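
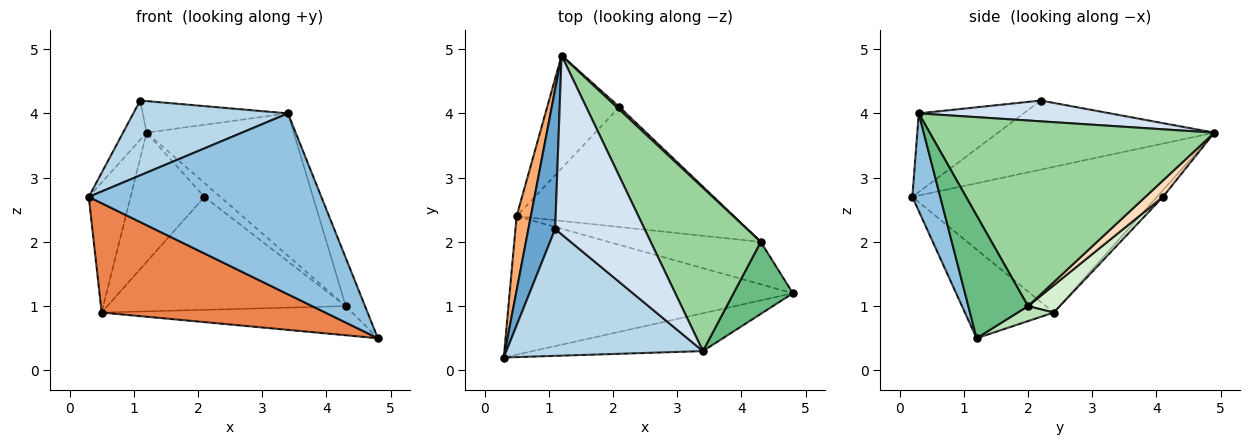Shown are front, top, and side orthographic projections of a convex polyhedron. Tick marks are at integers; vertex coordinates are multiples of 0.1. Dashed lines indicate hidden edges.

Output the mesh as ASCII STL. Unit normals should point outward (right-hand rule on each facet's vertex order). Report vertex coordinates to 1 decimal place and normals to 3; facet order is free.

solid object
 facet normal -0.927 0.101 0.360
  outer loop
   vertex 1.1 2.2 4.2
   vertex 1.2 4.9 3.7
   vertex 0.3 0.2 2.7
  endloop
 endfacet
 facet normal 0.117 -0.972 -0.203
  outer loop
   vertex 3.4 0.3 4.0
   vertex 0.3 0.2 2.7
   vertex 4.8 1.2 0.5
  endloop
 endfacet
 facet normal -0.326 -0.480 0.814
  outer loop
   vertex 3.4 0.3 4.0
   vertex 1.1 2.2 4.2
   vertex 0.3 0.2 2.7
  endloop
 endfacet
 facet normal 0.223 0.169 0.960
  outer loop
   vertex 3.4 0.3 4.0
   vertex 1.2 4.9 3.7
   vertex 1.1 2.2 4.2
  endloop
 endfacet
 facet normal -0.239 -0.602 -0.762
  outer loop
   vertex 0.5 2.4 0.9
   vertex 4.8 1.2 0.5
   vertex 0.3 0.2 2.7
  endloop
 endfacet
 facet normal -0.981 0.168 0.096
  outer loop
   vertex 0.5 2.4 0.9
   vertex 0.3 0.2 2.7
   vertex 1.2 4.9 3.7
  endloop
 endfacet
 facet normal -0.061 0.752 -0.656
  outer loop
   vertex 2.1 4.1 2.7
   vertex 0.5 2.4 0.9
   vertex 1.2 4.9 3.7
  endloop
 endfacet
 facet normal 0.735 0.666 0.129
  outer loop
   vertex 4.3 2.0 1.0
   vertex 2.1 4.1 2.7
   vertex 1.2 4.9 3.7
  endloop
 endfacet
 facet normal 0.865 0.279 0.418
  outer loop
   vertex 4.3 2.0 1.0
   vertex 3.4 0.3 4.0
   vertex 4.8 1.2 0.5
  endloop
 endfacet
 facet normal 0.786 0.406 0.466
  outer loop
   vertex 4.3 2.0 1.0
   vertex 1.2 4.9 3.7
   vertex 3.4 0.3 4.0
  endloop
 endfacet
 facet normal 0.081 0.564 -0.822
  outer loop
   vertex 4.3 2.0 1.0
   vertex 4.8 1.2 0.5
   vertex 0.5 2.4 0.9
  endloop
 endfacet
 facet normal 0.091 0.682 -0.725
  outer loop
   vertex 4.3 2.0 1.0
   vertex 0.5 2.4 0.9
   vertex 2.1 4.1 2.7
  endloop
 endfacet
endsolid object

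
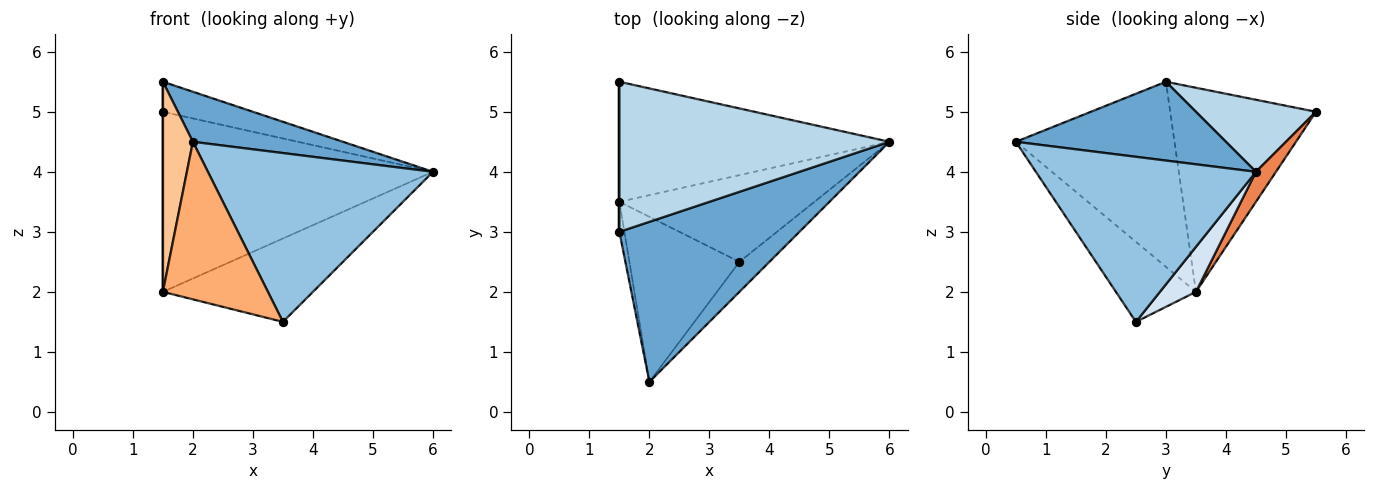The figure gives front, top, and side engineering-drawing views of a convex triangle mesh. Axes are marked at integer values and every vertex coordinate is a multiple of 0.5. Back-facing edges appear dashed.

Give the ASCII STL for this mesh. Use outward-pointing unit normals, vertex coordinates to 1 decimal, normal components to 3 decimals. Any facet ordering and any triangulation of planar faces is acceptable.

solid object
 facet normal 0.385 -0.275 0.881
  outer loop
   vertex 2.0 0.5 4.5
   vertex 6.0 4.5 4.0
   vertex 1.5 3.0 5.5
  endloop
 endfacet
 facet normal 0.694 -0.709 -0.126
  outer loop
   vertex 3.5 2.5 1.5
   vertex 6.0 4.5 4.0
   vertex 2.0 0.5 4.5
  endloop
 endfacet
 facet normal 0.253 0.190 0.949
  outer loop
   vertex 1.5 5.5 5.0
   vertex 1.5 3.0 5.5
   vertex 6.0 4.5 4.0
  endloop
 endfacet
 facet normal 0.164 0.684 -0.711
  outer loop
   vertex 1.5 3.5 2.0
   vertex 6.0 4.5 4.0
   vertex 3.5 2.5 1.5
  endloop
 endfacet
 facet normal 0.062 0.830 -0.554
  outer loop
   vertex 1.5 3.5 2.0
   vertex 1.5 5.5 5.0
   vertex 6.0 4.5 4.0
  endloop
 endfacet
 facet normal -0.466 -0.611 -0.640
  outer loop
   vertex 1.5 3.5 2.0
   vertex 3.5 2.5 1.5
   vertex 2.0 0.5 4.5
  endloop
 endfacet
 facet normal -0.982 -0.186 -0.027
  outer loop
   vertex 1.5 3.5 2.0
   vertex 2.0 0.5 4.5
   vertex 1.5 3.0 5.5
  endloop
 endfacet
 facet normal -1.000 0.000 0.000
  outer loop
   vertex 1.5 3.5 2.0
   vertex 1.5 3.0 5.5
   vertex 1.5 5.5 5.0
  endloop
 endfacet
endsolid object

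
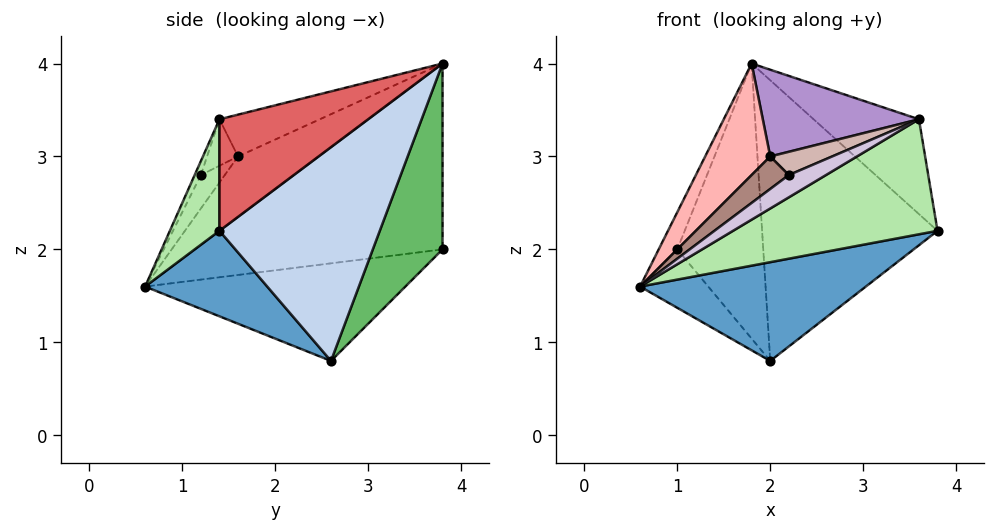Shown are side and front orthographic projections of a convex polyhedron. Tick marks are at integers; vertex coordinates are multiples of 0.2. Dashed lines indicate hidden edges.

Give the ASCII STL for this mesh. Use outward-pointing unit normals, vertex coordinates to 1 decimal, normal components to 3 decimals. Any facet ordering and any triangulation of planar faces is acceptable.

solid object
 facet normal 0.281 -0.520 -0.807
  outer loop
   vertex 2.0 2.6 0.8
   vertex 3.8 1.4 2.2
   vertex 0.6 0.6 1.6
  endloop
 endfacet
 facet normal 0.657 0.719 -0.228
  outer loop
   vertex 2.0 2.6 0.8
   vertex 1.8 3.8 4.0
   vertex 3.8 1.4 2.2
  endloop
 endfacet
 facet normal -0.926 0.069 0.370
  outer loop
   vertex 1.0 3.8 2.0
   vertex 0.6 0.6 1.6
   vertex 1.8 3.8 4.0
  endloop
 endfacet
 facet normal -0.664 0.174 -0.727
  outer loop
   vertex 1.0 3.8 2.0
   vertex 2.0 2.6 0.8
   vertex 0.6 0.6 1.6
  endloop
 endfacet
 facet normal 0.611 0.753 -0.244
  outer loop
   vertex 1.0 3.8 2.0
   vertex 1.8 3.8 4.0
   vertex 2.0 2.6 0.8
  endloop
 endfacet
 facet normal 0.235 -0.971 0.039
  outer loop
   vertex 3.6 1.4 3.4
   vertex 0.6 0.6 1.6
   vertex 3.8 1.4 2.2
  endloop
 endfacet
 facet normal 0.809 0.573 0.135
  outer loop
   vertex 3.6 1.4 3.4
   vertex 3.8 1.4 2.2
   vertex 1.8 3.8 4.0
  endloop
 endfacet
 facet normal -0.492 -0.397 0.775
  outer loop
   vertex 2.0 1.6 3.0
   vertex 1.8 3.8 4.0
   vertex 0.6 0.6 1.6
  endloop
 endfacet
 facet normal -0.269 -0.419 0.867
  outer loop
   vertex 2.0 1.6 3.0
   vertex 3.6 1.4 3.4
   vertex 1.8 3.8 4.0
  endloop
 endfacet
 facet normal -0.134 -0.803 0.580
  outer loop
   vertex 2.2 1.2 2.8
   vertex 0.6 0.6 1.6
   vertex 3.6 1.4 3.4
  endloop
 endfacet
 facet normal -0.356 -0.554 0.752
  outer loop
   vertex 2.2 1.2 2.8
   vertex 2.0 1.6 3.0
   vertex 0.6 0.6 1.6
  endloop
 endfacet
 facet normal -0.267 -0.535 0.802
  outer loop
   vertex 2.2 1.2 2.8
   vertex 3.6 1.4 3.4
   vertex 2.0 1.6 3.0
  endloop
 endfacet
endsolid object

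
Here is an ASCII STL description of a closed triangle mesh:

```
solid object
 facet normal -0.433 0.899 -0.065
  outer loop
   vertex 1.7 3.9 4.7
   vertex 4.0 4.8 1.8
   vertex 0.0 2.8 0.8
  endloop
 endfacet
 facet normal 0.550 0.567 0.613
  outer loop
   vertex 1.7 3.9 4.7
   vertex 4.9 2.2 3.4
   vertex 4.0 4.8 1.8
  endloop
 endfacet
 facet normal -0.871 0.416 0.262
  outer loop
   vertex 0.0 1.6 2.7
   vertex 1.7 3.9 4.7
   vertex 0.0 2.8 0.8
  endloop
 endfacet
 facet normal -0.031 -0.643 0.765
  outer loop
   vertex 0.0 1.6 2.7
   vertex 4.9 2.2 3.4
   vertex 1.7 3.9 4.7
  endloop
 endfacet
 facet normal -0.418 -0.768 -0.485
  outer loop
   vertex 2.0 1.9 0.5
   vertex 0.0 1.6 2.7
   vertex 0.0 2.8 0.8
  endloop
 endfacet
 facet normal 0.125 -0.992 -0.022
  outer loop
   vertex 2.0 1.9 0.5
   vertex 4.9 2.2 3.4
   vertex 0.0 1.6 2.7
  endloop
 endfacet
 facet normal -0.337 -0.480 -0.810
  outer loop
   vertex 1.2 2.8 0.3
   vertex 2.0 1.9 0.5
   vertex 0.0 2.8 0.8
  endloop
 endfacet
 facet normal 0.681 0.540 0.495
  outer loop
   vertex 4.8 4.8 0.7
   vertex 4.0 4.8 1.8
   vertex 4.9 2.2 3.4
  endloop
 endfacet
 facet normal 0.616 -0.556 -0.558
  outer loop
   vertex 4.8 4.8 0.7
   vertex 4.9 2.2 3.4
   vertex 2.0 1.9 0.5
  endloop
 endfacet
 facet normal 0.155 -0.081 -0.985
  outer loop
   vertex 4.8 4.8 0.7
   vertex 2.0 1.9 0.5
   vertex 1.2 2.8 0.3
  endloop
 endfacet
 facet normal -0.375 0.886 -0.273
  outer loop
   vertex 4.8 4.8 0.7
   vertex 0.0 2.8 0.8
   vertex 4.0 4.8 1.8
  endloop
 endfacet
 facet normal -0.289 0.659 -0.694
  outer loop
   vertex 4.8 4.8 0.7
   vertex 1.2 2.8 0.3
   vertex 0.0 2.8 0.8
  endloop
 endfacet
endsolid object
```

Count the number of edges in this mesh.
18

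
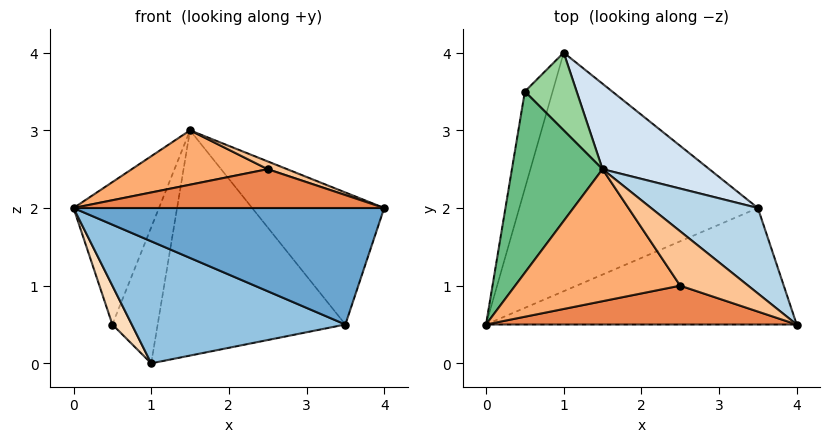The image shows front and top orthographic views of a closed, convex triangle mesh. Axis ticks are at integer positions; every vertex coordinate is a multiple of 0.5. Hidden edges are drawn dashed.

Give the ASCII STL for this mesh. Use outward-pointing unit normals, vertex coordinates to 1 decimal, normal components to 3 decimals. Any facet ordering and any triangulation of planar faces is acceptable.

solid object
 facet normal 0.000 -0.707 -0.707
  outer loop
   vertex 3.5 2.0 0.5
   vertex 4.0 0.5 2.0
   vertex 0.0 0.5 2.0
  endloop
 endfacet
 facet normal -0.183 -0.448 -0.875
  outer loop
   vertex 3.5 2.0 0.5
   vertex 0.0 0.5 2.0
   vertex 1.0 4.0 0.0
  endloop
 endfacet
 facet normal 0.664 0.627 0.406
  outer loop
   vertex 3.5 2.0 0.5
   vertex 1.5 2.5 3.0
   vertex 4.0 0.5 2.0
  endloop
 endfacet
 facet normal 0.561 0.774 0.294
  outer loop
   vertex 3.5 2.0 0.5
   vertex 1.0 4.0 0.0
   vertex 1.5 2.5 3.0
  endloop
 endfacet
 facet normal 0.000 -0.707 0.707
  outer loop
   vertex 2.5 1.0 2.5
   vertex 0.0 0.5 2.0
   vertex 4.0 0.5 2.0
  endloop
 endfacet
 facet normal -0.108 -0.379 0.919
  outer loop
   vertex 2.5 1.0 2.5
   vertex 1.5 2.5 3.0
   vertex 0.0 0.5 2.0
  endloop
 endfacet
 facet normal 0.272 -0.136 0.953
  outer loop
   vertex 2.5 1.0 2.5
   vertex 4.0 0.5 2.0
   vertex 1.5 2.5 3.0
  endloop
 endfacet
 facet normal -0.487 -0.324 -0.811
  outer loop
   vertex 0.5 3.5 0.5
   vertex 1.0 4.0 0.0
   vertex 0.0 0.5 2.0
  endloop
 endfacet
 facet normal -0.803 0.368 0.468
  outer loop
   vertex 0.5 3.5 0.5
   vertex 0.0 0.5 2.0
   vertex 1.5 2.5 3.0
  endloop
 endfacet
 facet normal -0.349 0.814 0.465
  outer loop
   vertex 0.5 3.5 0.5
   vertex 1.5 2.5 3.0
   vertex 1.0 4.0 0.0
  endloop
 endfacet
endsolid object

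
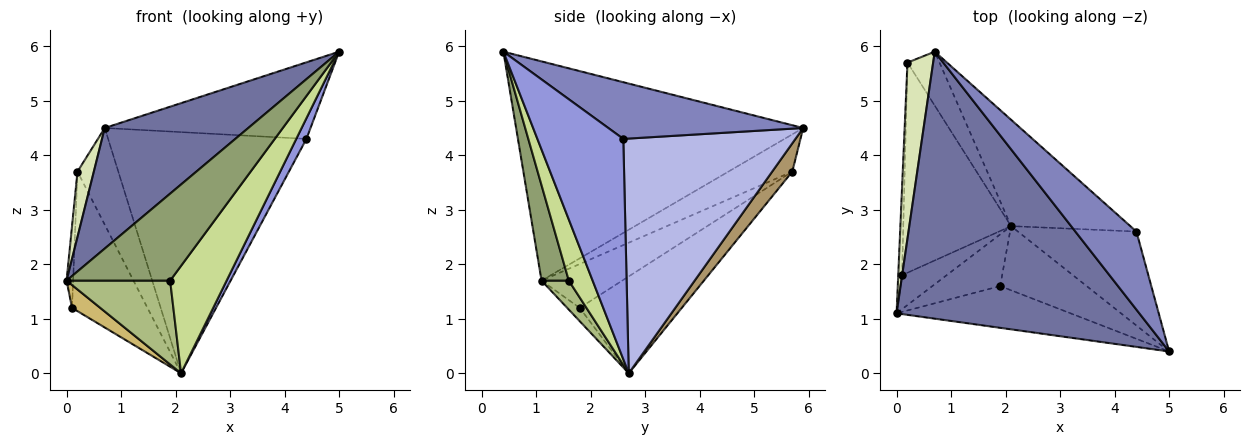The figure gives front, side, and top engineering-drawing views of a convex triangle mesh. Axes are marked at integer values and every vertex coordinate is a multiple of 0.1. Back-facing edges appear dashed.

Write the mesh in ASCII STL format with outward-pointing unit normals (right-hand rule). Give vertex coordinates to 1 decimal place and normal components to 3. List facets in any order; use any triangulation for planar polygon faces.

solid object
 facet normal -0.636 -0.318 0.704
  outer loop
   vertex 0.7 5.9 4.5
   vertex 0.0 1.1 1.7
   vertex 5.0 0.4 5.9
  endloop
 endfacet
 facet normal 0.553 0.584 0.595
  outer loop
   vertex 4.4 2.6 4.3
   vertex 0.7 5.9 4.5
   vertex 5.0 0.4 5.9
  endloop
 endfacet
 facet normal 0.876 -0.104 -0.471
  outer loop
   vertex 4.4 2.6 4.3
   vertex 5.0 0.4 5.9
   vertex 2.1 2.7 0.0
  endloop
 endfacet
 facet normal 0.622 0.716 -0.316
  outer loop
   vertex 4.4 2.6 4.3
   vertex 2.1 2.7 0.0
   vertex 0.7 5.9 4.5
  endloop
 endfacet
 facet normal 0.231 -0.877 -0.421
  outer loop
   vertex 1.9 1.6 1.7
   vertex 5.0 0.4 5.9
   vertex 0.0 1.1 1.7
  endloop
 endfacet
 facet normal 0.219 -0.831 -0.512
  outer loop
   vertex 1.9 1.6 1.7
   vertex 0.0 1.1 1.7
   vertex 2.1 2.7 0.0
  endloop
 endfacet
 facet normal 0.341 -0.807 -0.482
  outer loop
   vertex 1.9 1.6 1.7
   vertex 2.1 2.7 0.0
   vertex 5.0 0.4 5.9
  endloop
 endfacet
 facet normal -0.806 -0.206 0.555
  outer loop
   vertex 0.2 5.7 3.7
   vertex 0.0 1.1 1.7
   vertex 0.7 5.9 4.5
  endloop
 endfacet
 facet normal 0.395 0.802 -0.448
  outer loop
   vertex 0.2 5.7 3.7
   vertex 0.7 5.9 4.5
   vertex 2.1 2.7 0.0
  endloop
 endfacet
 facet normal -0.240 -0.541 -0.806
  outer loop
   vertex 0.1 1.8 1.2
   vertex 2.1 2.7 0.0
   vertex 0.0 1.1 1.7
  endloop
 endfacet
 facet normal -0.993 0.081 -0.086
  outer loop
   vertex 0.1 1.8 1.2
   vertex 0.0 1.1 1.7
   vertex 0.2 5.7 3.7
  endloop
 endfacet
 facet normal -0.599 0.443 -0.667
  outer loop
   vertex 0.1 1.8 1.2
   vertex 0.2 5.7 3.7
   vertex 2.1 2.7 0.0
  endloop
 endfacet
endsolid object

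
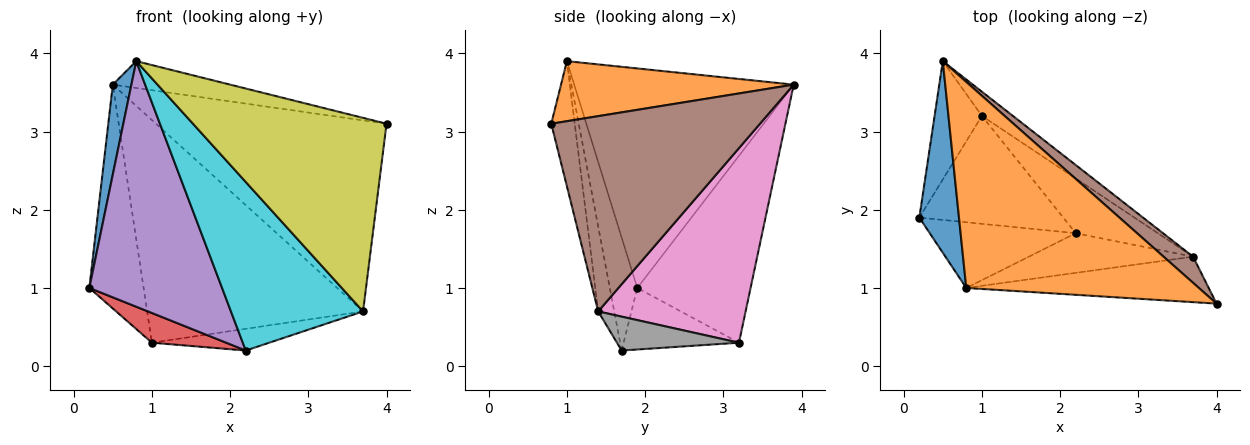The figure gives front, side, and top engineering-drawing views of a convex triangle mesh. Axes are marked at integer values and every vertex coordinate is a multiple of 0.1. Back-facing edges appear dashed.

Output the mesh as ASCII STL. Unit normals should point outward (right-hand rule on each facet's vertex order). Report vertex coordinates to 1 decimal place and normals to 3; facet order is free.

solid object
 facet normal -0.981 -0.083 0.177
  outer loop
   vertex 0.8 1.0 3.9
   vertex 0.5 3.9 3.6
   vertex 0.2 1.9 1.0
  endloop
 endfacet
 facet normal 0.248 0.125 0.961
  outer loop
   vertex 0.8 1.0 3.9
   vertex 4.0 0.8 3.1
   vertex 0.5 3.9 3.6
  endloop
 endfacet
 facet normal -0.879 0.421 -0.223
  outer loop
   vertex 1.0 3.2 0.3
   vertex 0.2 1.9 1.0
   vertex 0.5 3.9 3.6
  endloop
 endfacet
 facet normal -0.381 -0.245 -0.891
  outer loop
   vertex 2.2 1.7 0.2
   vertex 0.2 1.9 1.0
   vertex 1.0 3.2 0.3
  endloop
 endfacet
 facet normal -0.196 -0.947 -0.253
  outer loop
   vertex 2.2 1.7 0.2
   vertex 0.8 1.0 3.9
   vertex 0.2 1.9 1.0
  endloop
 endfacet
 facet normal 0.668 0.738 0.101
  outer loop
   vertex 3.7 1.4 0.7
   vertex 0.5 3.9 3.6
   vertex 4.0 0.8 3.1
  endloop
 endfacet
 facet normal 0.562 0.823 -0.089
  outer loop
   vertex 3.7 1.4 0.7
   vertex 1.0 3.2 0.3
   vertex 0.5 3.9 3.6
  endloop
 endfacet
 facet normal 0.358 0.344 -0.868
  outer loop
   vertex 3.7 1.4 0.7
   vertex 2.2 1.7 0.2
   vertex 1.0 3.2 0.3
  endloop
 endfacet
 facet normal -0.117 -0.967 -0.227
  outer loop
   vertex 3.7 1.4 0.7
   vertex 4.0 0.8 3.1
   vertex 0.8 1.0 3.9
  endloop
 endfacet
 facet normal -0.118 -0.967 -0.227
  outer loop
   vertex 3.7 1.4 0.7
   vertex 0.8 1.0 3.9
   vertex 2.2 1.7 0.2
  endloop
 endfacet
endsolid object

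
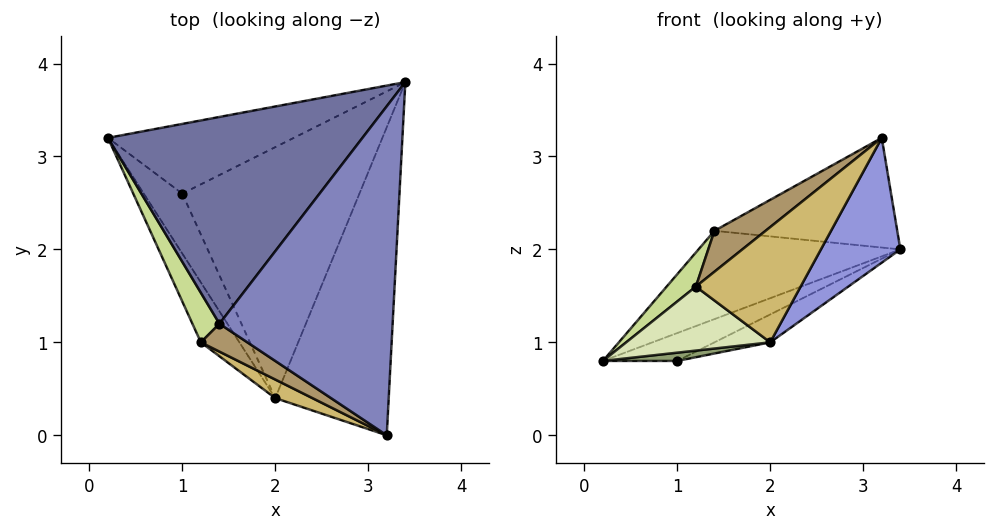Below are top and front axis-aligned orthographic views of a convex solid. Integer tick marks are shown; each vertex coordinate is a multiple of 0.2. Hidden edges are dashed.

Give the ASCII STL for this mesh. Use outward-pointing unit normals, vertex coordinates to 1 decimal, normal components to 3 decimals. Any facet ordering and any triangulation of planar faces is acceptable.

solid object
 facet normal -0.386 0.362 0.848
  outer loop
   vertex 1.4 1.2 2.2
   vertex 3.4 3.8 2.0
   vertex 0.2 3.2 0.8
  endloop
 endfacet
 facet normal -0.302 0.302 0.905
  outer loop
   vertex 1.4 1.2 2.2
   vertex 3.2 0.0 3.2
   vertex 3.4 3.8 2.0
  endloop
 endfacet
 facet normal 0.844 -0.201 -0.497
  outer loop
   vertex 2.0 0.4 1.0
   vertex 3.4 3.8 2.0
   vertex 3.2 0.0 3.2
  endloop
 endfacet
 facet normal 0.268 0.358 -0.894
  outer loop
   vertex 1.0 2.6 0.8
   vertex 0.2 3.2 0.8
   vertex 3.4 3.8 2.0
  endloop
 endfacet
 facet normal -0.102 -0.136 -0.985
  outer loop
   vertex 1.0 2.6 0.8
   vertex 2.0 0.4 1.0
   vertex 0.2 3.2 0.8
  endloop
 endfacet
 facet normal 0.404 0.101 -0.909
  outer loop
   vertex 1.0 2.6 0.8
   vertex 3.4 3.8 2.0
   vertex 2.0 0.4 1.0
  endloop
 endfacet
 facet normal -0.885 -0.263 0.383
  outer loop
   vertex 1.2 1.0 1.6
   vertex 1.4 1.2 2.2
   vertex 0.2 3.2 0.8
  endloop
 endfacet
 facet normal -0.727 -0.501 -0.469
  outer loop
   vertex 1.2 1.0 1.6
   vertex 0.2 3.2 0.8
   vertex 2.0 0.4 1.0
  endloop
 endfacet
 facet normal -0.654 -0.625 0.426
  outer loop
   vertex 1.2 1.0 1.6
   vertex 3.2 0.0 3.2
   vertex 1.4 1.2 2.2
  endloop
 endfacet
 facet normal -0.528 -0.839 0.135
  outer loop
   vertex 1.2 1.0 1.6
   vertex 2.0 0.4 1.0
   vertex 3.2 0.0 3.2
  endloop
 endfacet
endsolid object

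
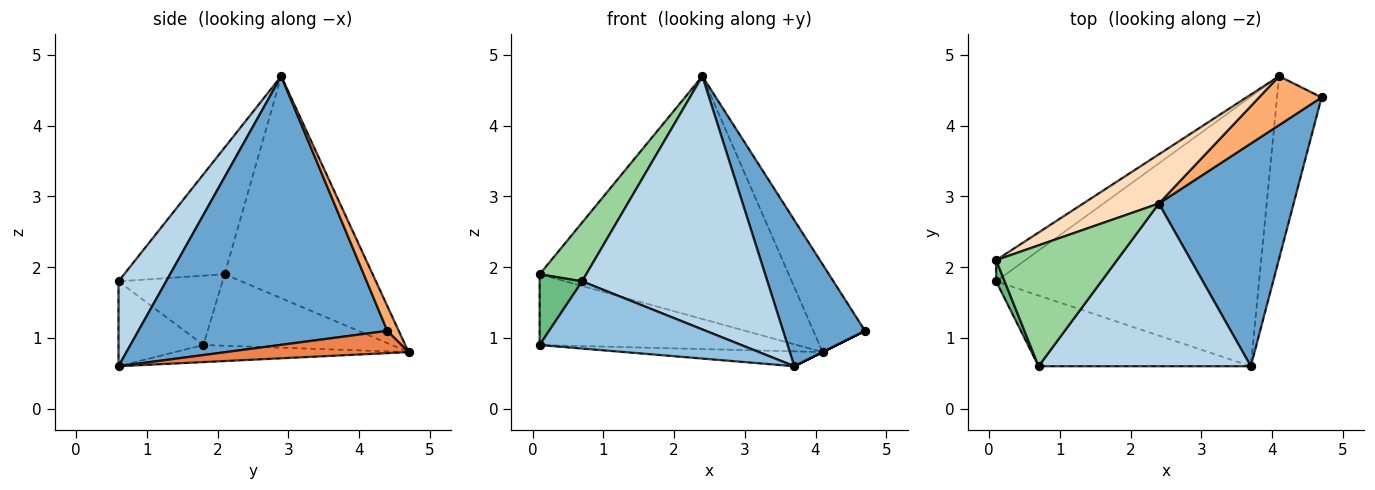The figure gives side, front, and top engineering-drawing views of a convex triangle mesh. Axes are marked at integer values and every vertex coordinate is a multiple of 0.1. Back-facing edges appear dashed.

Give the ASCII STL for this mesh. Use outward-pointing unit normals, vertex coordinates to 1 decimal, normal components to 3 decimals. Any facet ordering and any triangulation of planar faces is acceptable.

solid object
 facet normal 0.857 -0.282 0.430
  outer loop
   vertex 2.4 2.9 4.7
   vertex 3.7 0.6 0.6
   vertex 4.7 4.4 1.1
  endloop
 endfacet
 facet normal -0.279 -0.661 -0.696
  outer loop
   vertex 0.7 0.6 1.8
   vertex 0.1 1.8 0.9
   vertex 3.7 0.6 0.6
  endloop
 endfacet
 facet normal 0.211 -0.822 0.528
  outer loop
   vertex 0.7 0.6 1.8
   vertex 3.7 0.6 0.6
   vertex 2.4 2.9 4.7
  endloop
 endfacet
 facet normal -0.065 0.055 -0.996
  outer loop
   vertex 4.1 4.7 0.8
   vertex 3.7 0.6 0.6
   vertex 0.1 1.8 0.9
  endloop
 endfacet
 facet normal 0.447 0.000 -0.894
  outer loop
   vertex 4.1 4.7 0.8
   vertex 4.7 4.4 1.1
   vertex 3.7 0.6 0.6
  endloop
 endfacet
 facet normal 0.190 0.857 0.478
  outer loop
   vertex 4.1 4.7 0.8
   vertex 2.4 2.9 4.7
   vertex 4.7 4.4 1.1
  endloop
 endfacet
 facet normal -0.574 0.784 -0.235
  outer loop
   vertex 0.1 2.1 1.9
   vertex 4.1 4.7 0.8
   vertex 0.1 1.8 0.9
  endloop
 endfacet
 facet normal -0.503 0.847 0.171
  outer loop
   vertex 0.1 2.1 1.9
   vertex 2.4 2.9 4.7
   vertex 4.1 4.7 0.8
  endloop
 endfacet
 facet normal -0.920 -0.375 0.113
  outer loop
   vertex 0.1 2.1 1.9
   vertex 0.1 1.8 0.9
   vertex 0.7 0.6 1.8
  endloop
 endfacet
 facet normal -0.686 -0.318 0.654
  outer loop
   vertex 0.1 2.1 1.9
   vertex 0.7 0.6 1.8
   vertex 2.4 2.9 4.7
  endloop
 endfacet
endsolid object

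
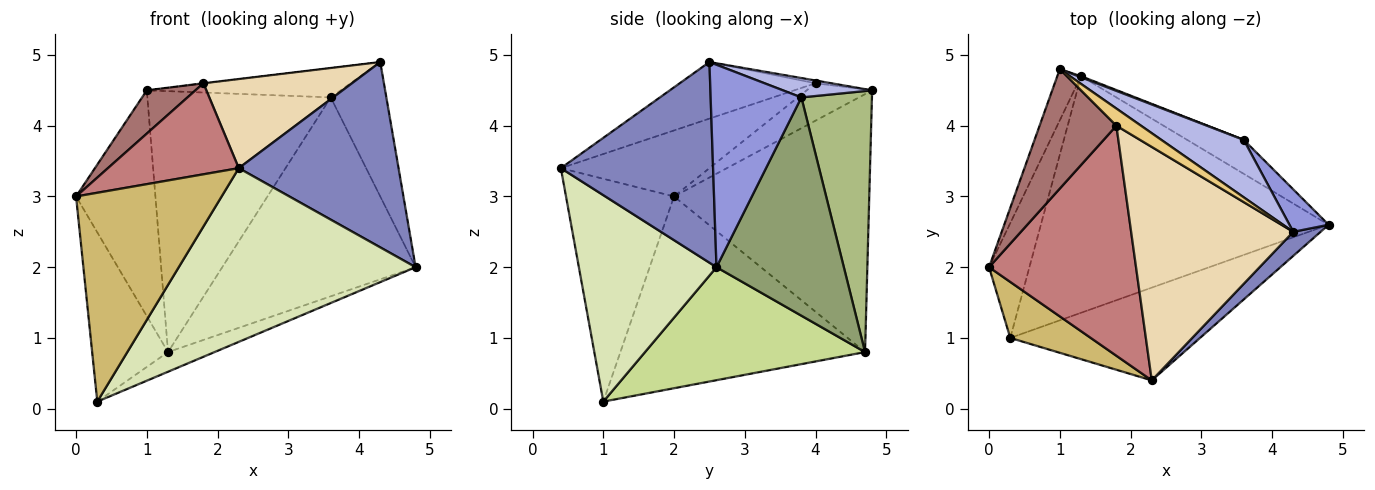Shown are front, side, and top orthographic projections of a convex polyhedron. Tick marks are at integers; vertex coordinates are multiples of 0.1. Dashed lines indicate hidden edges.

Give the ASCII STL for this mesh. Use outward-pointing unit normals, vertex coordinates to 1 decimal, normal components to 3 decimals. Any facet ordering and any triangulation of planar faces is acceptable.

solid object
 facet normal -0.923 0.375 -0.085
  outer loop
   vertex 1.3 4.7 0.8
   vertex 0.0 2.0 3.0
   vertex 1.0 4.8 4.5
  endloop
 endfacet
 facet normal 0.687 -0.721 0.094
  outer loop
   vertex 2.3 0.4 3.4
   vertex 4.8 2.6 2.0
   vertex 4.3 2.5 4.9
  endloop
 endfacet
 facet normal 0.841 0.516 0.163
  outer loop
   vertex 3.6 3.8 4.4
   vertex 4.3 2.5 4.9
   vertex 4.8 2.6 2.0
  endloop
 endfacet
 facet normal 0.205 0.446 0.872
  outer loop
   vertex 3.6 3.8 4.4
   vertex 1.0 4.8 4.5
   vertex 4.3 2.5 4.9
  endloop
 endfacet
 facet normal 0.544 0.827 -0.141
  outer loop
   vertex 3.6 3.8 4.4
   vertex 4.8 2.6 2.0
   vertex 1.3 4.7 0.8
  endloop
 endfacet
 facet normal 0.359 0.933 0.004
  outer loop
   vertex 3.6 3.8 4.4
   vertex 1.3 4.7 0.8
   vertex 1.0 4.8 4.5
  endloop
 endfacet
 facet normal 0.364 0.077 -0.928
  outer loop
   vertex 0.3 1.0 0.1
   vertex 1.3 4.7 0.8
   vertex 4.8 2.6 2.0
  endloop
 endfacet
 facet normal 0.456 -0.785 -0.419
  outer loop
   vertex 0.3 1.0 0.1
   vertex 4.8 2.6 2.0
   vertex 2.3 0.4 3.4
  endloop
 endfacet
 facet normal -0.936 0.290 -0.197
  outer loop
   vertex 0.3 1.0 0.1
   vertex 0.0 2.0 3.0
   vertex 1.3 4.7 0.8
  endloop
 endfacet
 facet normal -0.583 -0.785 0.210
  outer loop
   vertex 0.3 1.0 0.1
   vertex 2.3 0.4 3.4
   vertex 0.0 2.0 3.0
  endloop
 endfacet
 facet normal -0.112 0.012 0.994
  outer loop
   vertex 1.8 4.0 4.6
   vertex 4.3 2.5 4.9
   vertex 1.0 4.8 4.5
  endloop
 endfacet
 facet normal -0.310 -0.339 0.888
  outer loop
   vertex 1.8 4.0 4.6
   vertex 2.3 0.4 3.4
   vertex 4.3 2.5 4.9
  endloop
 endfacet
 facet normal -0.416 -0.309 0.855
  outer loop
   vertex 1.8 4.0 4.6
   vertex 1.0 4.8 4.5
   vertex 0.0 2.0 3.0
  endloop
 endfacet
 facet normal -0.385 -0.340 0.858
  outer loop
   vertex 1.8 4.0 4.6
   vertex 0.0 2.0 3.0
   vertex 2.3 0.4 3.4
  endloop
 endfacet
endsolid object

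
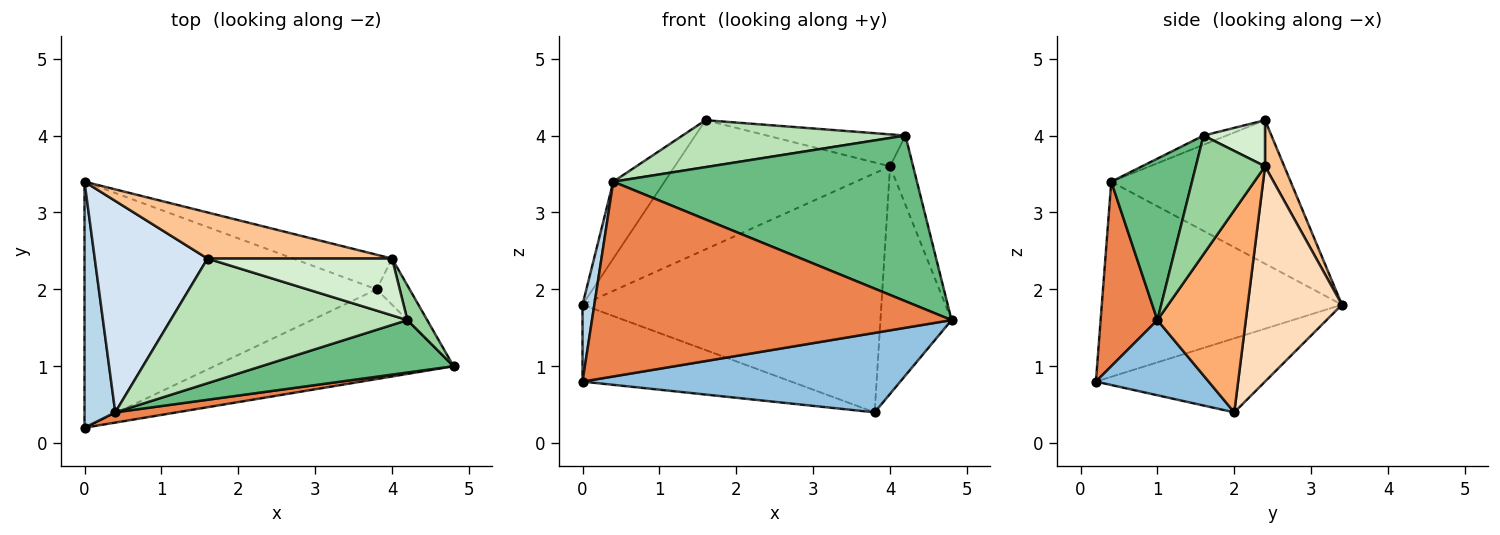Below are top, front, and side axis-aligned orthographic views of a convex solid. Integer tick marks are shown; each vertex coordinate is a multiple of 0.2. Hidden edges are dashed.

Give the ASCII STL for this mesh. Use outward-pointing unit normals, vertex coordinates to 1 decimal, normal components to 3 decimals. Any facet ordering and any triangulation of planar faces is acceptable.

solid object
 facet normal -0.235 0.290 -0.928
  outer loop
   vertex 3.8 2.0 0.4
   vertex 0.0 0.2 0.8
   vertex 0.0 3.4 1.8
  endloop
 endfacet
 facet normal 0.229 -0.645 -0.729
  outer loop
   vertex 3.8 2.0 0.4
   vertex 4.8 1.0 1.6
   vertex 0.0 0.2 0.8
  endloop
 endfacet
 facet normal -0.987 -0.049 0.156
  outer loop
   vertex 0.4 0.4 3.4
   vertex 0.0 3.4 1.8
   vertex 0.0 0.2 0.8
  endloop
 endfacet
 facet normal -0.767 0.219 0.603
  outer loop
   vertex 0.4 0.4 3.4
   vertex 1.6 2.4 4.2
   vertex 0.0 3.4 1.8
  endloop
 endfacet
 facet normal 0.156 -0.986 0.052
  outer loop
   vertex 0.4 0.4 3.4
   vertex 0.0 0.2 0.8
   vertex 4.8 1.0 1.6
  endloop
 endfacet
 facet normal 0.773 0.622 -0.126
  outer loop
   vertex 4.0 2.4 3.6
   vertex 4.8 1.0 1.6
   vertex 3.8 2.0 0.4
  endloop
 endfacet
 facet normal 0.084 0.938 0.335
  outer loop
   vertex 4.0 2.4 3.6
   vertex 0.0 3.4 1.8
   vertex 1.6 2.4 4.2
  endloop
 endfacet
 facet normal 0.298 0.945 -0.137
  outer loop
   vertex 4.0 2.4 3.6
   vertex 3.8 2.0 0.4
   vertex 0.0 3.4 1.8
  endloop
 endfacet
 facet normal 0.246 -0.924 0.292
  outer loop
   vertex 4.2 1.6 4.0
   vertex 0.4 0.4 3.4
   vertex 4.8 1.0 1.6
  endloop
 endfacet
 facet normal 0.937 0.312 0.156
  outer loop
   vertex 4.2 1.6 4.0
   vertex 4.8 1.0 1.6
   vertex 4.0 2.4 3.6
  endloop
 endfacet
 facet normal -0.036 -0.352 0.935
  outer loop
   vertex 4.2 1.6 4.0
   vertex 1.6 2.4 4.2
   vertex 0.4 0.4 3.4
  endloop
 endfacet
 facet normal 0.213 0.479 0.852
  outer loop
   vertex 4.2 1.6 4.0
   vertex 4.0 2.4 3.6
   vertex 1.6 2.4 4.2
  endloop
 endfacet
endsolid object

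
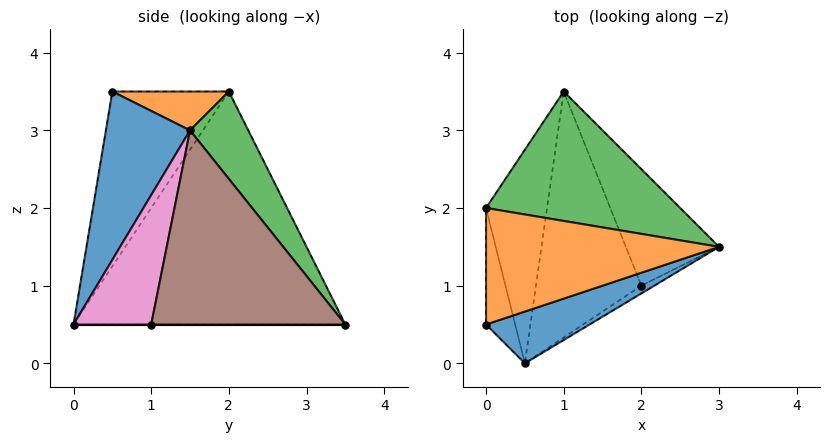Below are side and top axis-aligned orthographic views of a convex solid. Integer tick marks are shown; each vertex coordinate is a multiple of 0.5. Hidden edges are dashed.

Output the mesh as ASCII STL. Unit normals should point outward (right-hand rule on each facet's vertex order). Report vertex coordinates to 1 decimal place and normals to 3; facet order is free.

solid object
 facet normal 0.340 -0.917 0.210
  outer loop
   vertex 0.5 0.0 0.5
   vertex 3.0 1.5 3.0
   vertex 0.0 0.5 3.5
  endloop
 endfacet
 facet normal 0.164 0.000 0.986
  outer loop
   vertex 0.0 2.0 3.5
   vertex 0.0 0.5 3.5
   vertex 3.0 1.5 3.0
  endloop
 endfacet
 facet normal 0.222 0.840 0.494
  outer loop
   vertex 0.0 2.0 3.5
   vertex 3.0 1.5 3.0
   vertex 1.0 3.5 0.5
  endloop
 endfacet
 facet normal -0.986 0.000 -0.164
  outer loop
   vertex 0.0 2.0 3.5
   vertex 0.5 0.0 0.5
   vertex 0.0 0.5 3.5
  endloop
 endfacet
 facet normal -0.958 0.137 -0.251
  outer loop
   vertex 0.0 2.0 3.5
   vertex 1.0 3.5 0.5
   vertex 0.5 0.0 0.5
  endloop
 endfacet
 facet normal 0.848 0.339 -0.407
  outer loop
   vertex 2.0 1.0 0.5
   vertex 1.0 3.5 0.5
   vertex 3.0 1.5 3.0
  endloop
 endfacet
 facet normal 0.554 -0.831 -0.055
  outer loop
   vertex 2.0 1.0 0.5
   vertex 3.0 1.5 3.0
   vertex 0.5 0.0 0.5
  endloop
 endfacet
 facet normal 0.000 0.000 -1.000
  outer loop
   vertex 2.0 1.0 0.5
   vertex 0.5 0.0 0.5
   vertex 1.0 3.5 0.5
  endloop
 endfacet
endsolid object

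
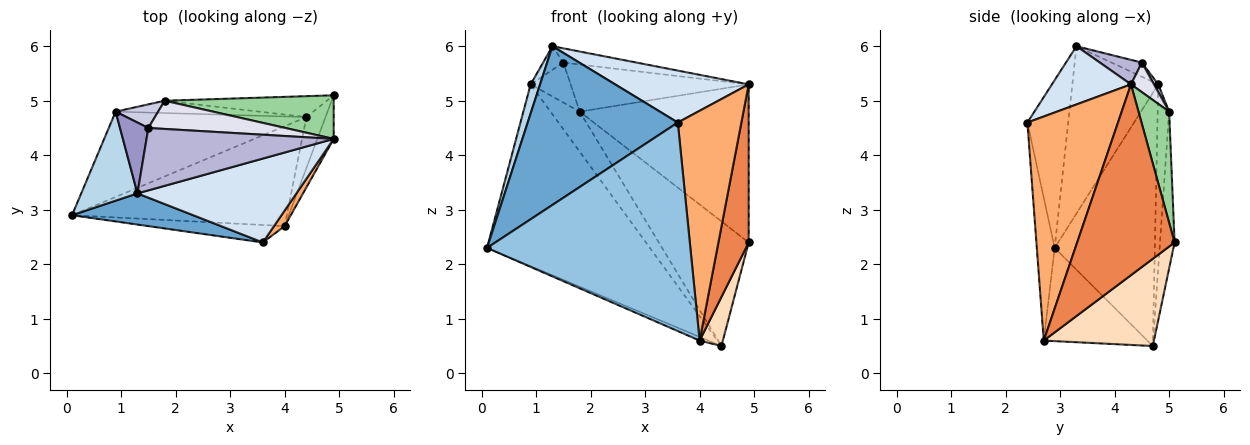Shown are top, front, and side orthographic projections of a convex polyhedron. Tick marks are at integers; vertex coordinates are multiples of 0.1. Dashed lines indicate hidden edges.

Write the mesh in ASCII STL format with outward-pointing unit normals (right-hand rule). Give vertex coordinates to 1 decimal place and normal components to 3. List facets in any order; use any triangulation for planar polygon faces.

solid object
 facet normal -0.258 -0.948 0.186
  outer loop
   vertex 1.3 3.3 6.0
   vertex 0.1 2.9 2.3
   vertex 3.6 2.4 4.6
  endloop
 endfacet
 facet normal -0.087 -0.993 -0.083
  outer loop
   vertex 4.0 2.7 0.6
   vertex 3.6 2.4 4.6
   vertex 0.1 2.9 2.3
  endloop
 endfacet
 facet normal -0.943 -0.103 0.317
  outer loop
   vertex 0.9 4.8 5.3
   vertex 0.1 2.9 2.3
   vertex 1.3 3.3 6.0
  endloop
 endfacet
 facet normal 0.297 -0.503 0.812
  outer loop
   vertex 4.9 4.3 5.3
   vertex 1.3 3.3 6.0
   vertex 3.6 2.4 4.6
  endloop
 endfacet
 facet normal 0.952 -0.296 -0.082
  outer loop
   vertex 4.9 4.3 5.3
   vertex 4.0 2.7 0.6
   vertex 4.9 5.1 2.4
  endloop
 endfacet
 facet normal 0.818 -0.574 0.039
  outer loop
   vertex 4.9 4.3 5.3
   vertex 3.6 2.4 4.6
   vertex 4.0 2.7 0.6
  endloop
 endfacet
 facet normal -0.398 0.034 -0.917
  outer loop
   vertex 4.4 4.7 0.5
   vertex 4.0 2.7 0.6
   vertex 0.1 2.9 2.3
  endloop
 endfacet
 facet normal 0.957 -0.202 -0.209
  outer loop
   vertex 4.4 4.7 0.5
   vertex 4.9 5.1 2.4
   vertex 4.0 2.7 0.6
  endloop
 endfacet
 facet normal -0.486 0.791 -0.371
  outer loop
   vertex 4.4 4.7 0.5
   vertex 0.1 2.9 2.3
   vertex 0.9 4.8 5.3
  endloop
 endfacet
 facet normal 0.172 0.950 0.262
  outer loop
   vertex 1.8 5.0 4.8
   vertex 4.9 4.3 5.3
   vertex 4.9 5.1 2.4
  endloop
 endfacet
 facet normal -0.158 0.974 -0.163
  outer loop
   vertex 1.8 5.0 4.8
   vertex 4.9 5.1 2.4
   vertex 4.4 4.7 0.5
  endloop
 endfacet
 facet normal -0.352 0.895 -0.275
  outer loop
   vertex 1.8 5.0 4.8
   vertex 4.4 4.7 0.5
   vertex 0.9 4.8 5.3
  endloop
 endfacet
 facet normal -0.429 0.286 0.857
  outer loop
   vertex 1.5 4.5 5.7
   vertex 0.9 4.8 5.3
   vertex 1.3 3.3 6.0
  endloop
 endfacet
 facet normal 0.127 0.221 0.967
  outer loop
   vertex 1.5 4.5 5.7
   vertex 1.3 3.3 6.0
   vertex 4.9 4.3 5.3
  endloop
 endfacet
 facet normal 0.091 0.857 0.507
  outer loop
   vertex 1.5 4.5 5.7
   vertex 1.8 5.0 4.8
   vertex 0.9 4.8 5.3
  endloop
 endfacet
 facet normal 0.110 0.853 0.511
  outer loop
   vertex 1.5 4.5 5.7
   vertex 4.9 4.3 5.3
   vertex 1.8 5.0 4.8
  endloop
 endfacet
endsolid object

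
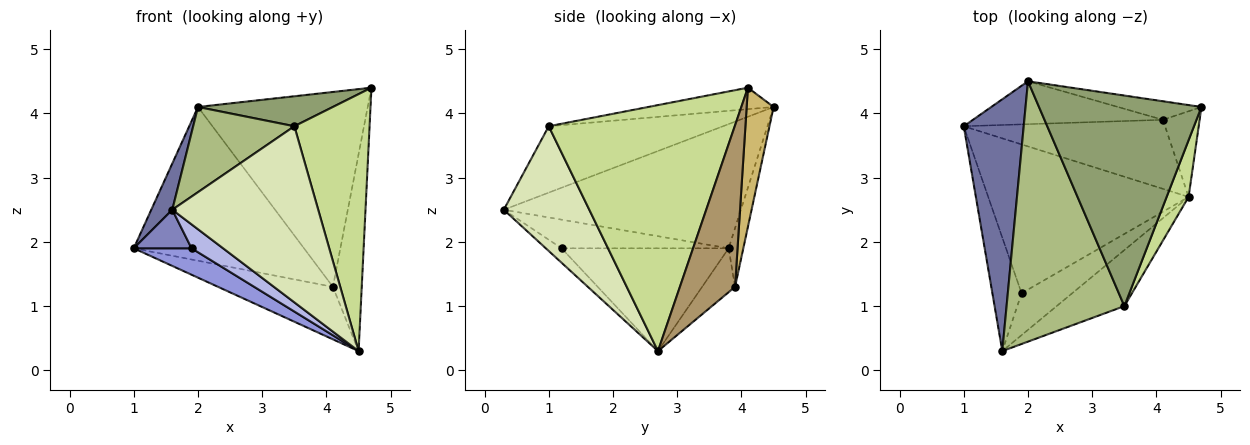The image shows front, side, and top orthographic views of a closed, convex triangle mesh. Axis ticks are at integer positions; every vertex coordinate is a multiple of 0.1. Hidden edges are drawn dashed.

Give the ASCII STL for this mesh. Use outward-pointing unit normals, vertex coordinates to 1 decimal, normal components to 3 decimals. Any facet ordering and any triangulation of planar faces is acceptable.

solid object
 facet normal -0.898 -0.080 0.433
  outer loop
   vertex 2.0 4.5 4.1
   vertex 1.0 3.8 1.9
   vertex 1.6 0.3 2.5
  endloop
 endfacet
 facet normal -0.681 -0.236 -0.694
  outer loop
   vertex 1.9 1.2 1.9
   vertex 1.6 0.3 2.5
   vertex 1.0 3.8 1.9
  endloop
 endfacet
 facet normal -0.451 -0.156 -0.879
  outer loop
   vertex 1.9 1.2 1.9
   vertex 1.0 3.8 1.9
   vertex 4.5 2.7 0.3
  endloop
 endfacet
 facet normal -0.241 -0.482 -0.843
  outer loop
   vertex 1.9 1.2 1.9
   vertex 4.5 2.7 0.3
   vertex 1.6 0.3 2.5
  endloop
 endfacet
 facet normal -0.130 -0.140 0.982
  outer loop
   vertex 3.5 1.0 3.8
   vertex 4.7 4.1 4.4
   vertex 2.0 4.5 4.1
  endloop
 endfacet
 facet normal -0.472 -0.274 0.838
  outer loop
   vertex 3.5 1.0 3.8
   vertex 2.0 4.5 4.1
   vertex 1.6 0.3 2.5
  endloop
 endfacet
 facet normal 0.924 -0.374 0.083
  outer loop
   vertex 3.5 1.0 3.8
   vertex 4.5 2.7 0.3
   vertex 4.7 4.1 4.4
  endloop
 endfacet
 facet normal 0.488 -0.832 -0.265
  outer loop
   vertex 3.5 1.0 3.8
   vertex 1.6 0.3 2.5
   vertex 4.5 2.7 0.3
  endloop
 endfacet
 facet normal 0.869 0.454 -0.197
  outer loop
   vertex 4.1 3.9 1.3
   vertex 4.7 4.1 4.4
   vertex 4.5 2.7 0.3
  endloop
 endfacet
 facet normal 0.156 0.983 -0.094
  outer loop
   vertex 4.1 3.9 1.3
   vertex 2.0 4.5 4.1
   vertex 4.7 4.1 4.4
  endloop
 endfacet
 facet normal -0.171 0.596 -0.784
  outer loop
   vertex 4.1 3.9 1.3
   vertex 4.5 2.7 0.3
   vertex 1.0 3.8 1.9
  endloop
 endfacet
 facet normal -0.083 0.960 -0.268
  outer loop
   vertex 4.1 3.9 1.3
   vertex 1.0 3.8 1.9
   vertex 2.0 4.5 4.1
  endloop
 endfacet
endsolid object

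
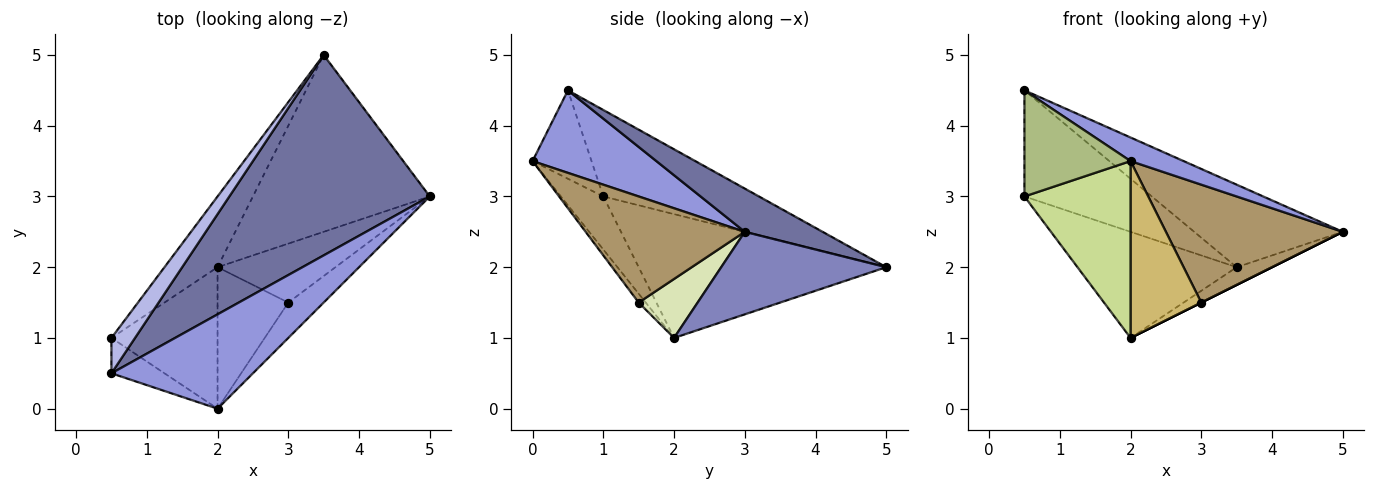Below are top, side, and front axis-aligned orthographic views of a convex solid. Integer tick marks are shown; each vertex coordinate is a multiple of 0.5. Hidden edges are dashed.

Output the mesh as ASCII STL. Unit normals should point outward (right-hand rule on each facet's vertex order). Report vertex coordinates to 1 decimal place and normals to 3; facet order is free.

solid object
 facet normal 0.196 0.373 0.907
  outer loop
   vertex 3.5 5.0 2.0
   vertex 0.5 0.5 4.5
   vertex 5.0 3.0 2.5
  endloop
 endfacet
 facet normal 0.421 0.090 -0.902
  outer loop
   vertex 2.0 2.0 1.0
   vertex 3.5 5.0 2.0
   vertex 5.0 3.0 2.5
  endloop
 endfacet
 facet normal 0.493 -0.211 0.844
  outer loop
   vertex 2.0 0.0 3.5
   vertex 5.0 3.0 2.5
   vertex 0.5 0.5 4.5
  endloop
 endfacet
 facet normal -0.757 0.620 0.207
  outer loop
   vertex 0.5 1.0 3.0
   vertex 0.5 0.5 4.5
   vertex 3.5 5.0 2.0
  endloop
 endfacet
 facet normal -0.791 0.509 -0.339
  outer loop
   vertex 0.5 1.0 3.0
   vertex 3.5 5.0 2.0
   vertex 2.0 2.0 1.0
  endloop
 endfacet
 facet normal -0.466 -0.839 -0.280
  outer loop
   vertex 0.5 1.0 3.0
   vertex 2.0 0.0 3.5
   vertex 0.5 0.5 4.5
  endloop
 endfacet
 facet normal -0.298 -0.745 -0.596
  outer loop
   vertex 0.5 1.0 3.0
   vertex 2.0 2.0 1.0
   vertex 2.0 0.0 3.5
  endloop
 endfacet
 facet normal 0.447 0.000 -0.894
  outer loop
   vertex 3.0 1.5 1.5
   vertex 2.0 2.0 1.0
   vertex 5.0 3.0 2.5
  endloop
 endfacet
 facet normal 0.653 -0.725 -0.218
  outer loop
   vertex 3.0 1.5 1.5
   vertex 5.0 3.0 2.5
   vertex 2.0 0.0 3.5
  endloop
 endfacet
 facet normal -0.078 -0.778 -0.623
  outer loop
   vertex 3.0 1.5 1.5
   vertex 2.0 0.0 3.5
   vertex 2.0 2.0 1.0
  endloop
 endfacet
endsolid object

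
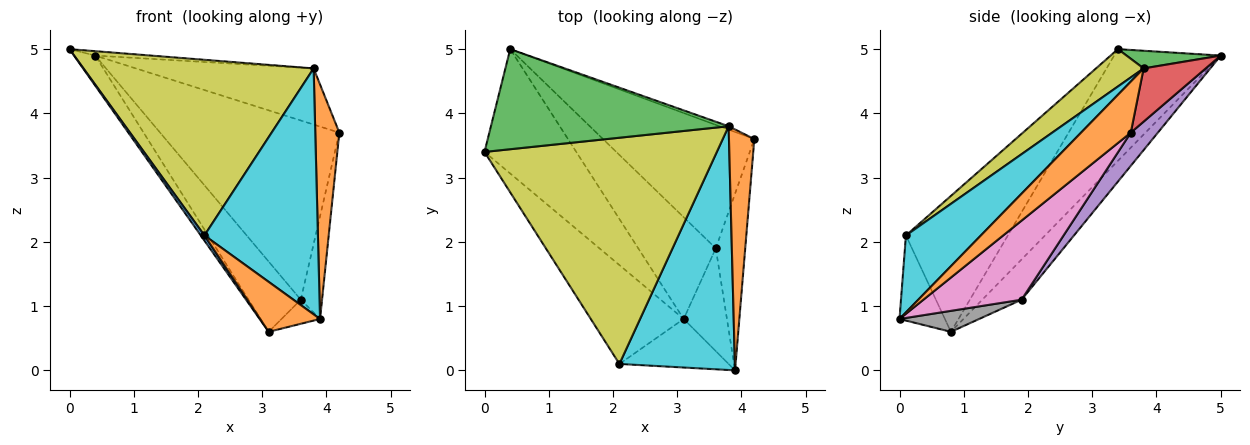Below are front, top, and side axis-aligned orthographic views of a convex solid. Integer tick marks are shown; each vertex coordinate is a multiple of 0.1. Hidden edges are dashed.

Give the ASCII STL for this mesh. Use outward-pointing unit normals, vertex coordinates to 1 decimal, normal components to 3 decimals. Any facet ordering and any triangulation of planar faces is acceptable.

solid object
 facet normal -0.764 0.152 -0.628
  outer loop
   vertex 3.1 0.8 0.6
   vertex 0.0 3.4 5.0
   vertex 0.4 5.0 4.9
  endloop
 endfacet
 facet normal 0.822 -0.397 0.408
  outer loop
   vertex 3.8 3.8 4.7
   vertex 3.9 0.0 0.8
   vertex 4.2 3.6 3.7
  endloop
 endfacet
 facet normal 0.074 0.044 0.996
  outer loop
   vertex 3.8 3.8 4.7
   vertex 0.4 5.0 4.9
   vertex 0.0 3.4 5.0
  endloop
 endfacet
 facet normal 0.329 0.943 -0.057
  outer loop
   vertex 3.8 3.8 4.7
   vertex 4.2 3.6 3.7
   vertex 0.4 5.0 4.9
  endloop
 endfacet
 facet normal 0.123 0.817 -0.563
  outer loop
   vertex 3.6 1.9 1.1
   vertex 0.4 5.0 4.9
   vertex 4.2 3.6 3.7
  endloop
 endfacet
 facet normal -0.393 0.522 -0.757
  outer loop
   vertex 3.6 1.9 1.1
   vertex 3.1 0.8 0.6
   vertex 0.4 5.0 4.9
  endloop
 endfacet
 facet normal 0.918 0.199 -0.342
  outer loop
   vertex 3.6 1.9 1.1
   vertex 4.2 3.6 3.7
   vertex 3.9 0.0 0.8
  endloop
 endfacet
 facet normal 0.427 0.206 -0.881
  outer loop
   vertex 3.6 1.9 1.1
   vertex 3.9 0.0 0.8
   vertex 3.1 0.8 0.6
  endloop
 endfacet
 facet normal 0.126 -0.608 0.784
  outer loop
   vertex 2.1 0.1 2.1
   vertex 3.8 3.8 4.7
   vertex 0.0 3.4 5.0
  endloop
 endfacet
 facet normal 0.425 -0.643 0.637
  outer loop
   vertex 2.1 0.1 2.1
   vertex 3.9 0.0 0.8
   vertex 3.8 3.8 4.7
  endloop
 endfacet
 facet normal -0.825 -0.030 -0.564
  outer loop
   vertex 2.1 0.1 2.1
   vertex 0.0 3.4 5.0
   vertex 3.1 0.8 0.6
  endloop
 endfacet
 facet normal -0.477 -0.630 -0.612
  outer loop
   vertex 2.1 0.1 2.1
   vertex 3.1 0.8 0.6
   vertex 3.9 0.0 0.8
  endloop
 endfacet
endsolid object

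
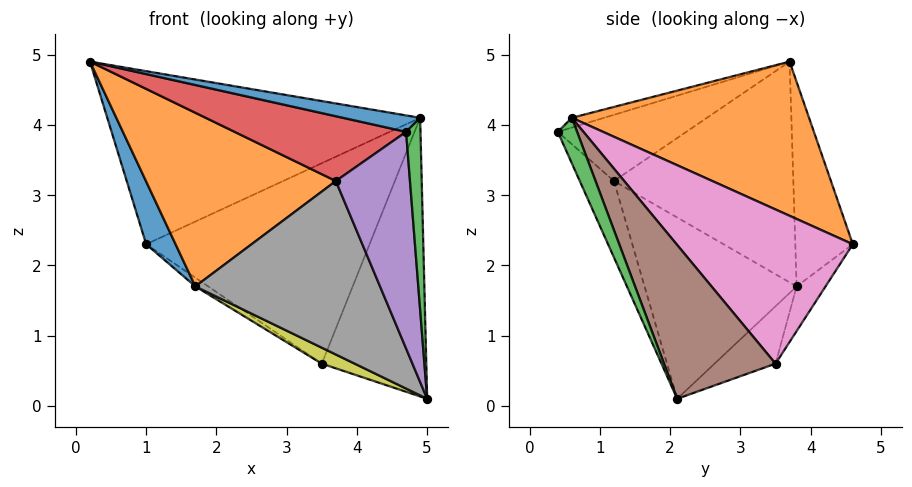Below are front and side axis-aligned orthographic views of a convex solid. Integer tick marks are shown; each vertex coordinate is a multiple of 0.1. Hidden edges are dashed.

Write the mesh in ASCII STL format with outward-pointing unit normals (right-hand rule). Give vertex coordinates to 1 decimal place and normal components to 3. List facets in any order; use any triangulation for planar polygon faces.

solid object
 facet normal -0.234 -0.560 0.795
  outer loop
   vertex 4.9 0.6 4.1
   vertex 0.2 3.7 4.9
   vertex 4.7 0.4 3.9
  endloop
 endfacet
 facet normal 0.549 0.723 0.419
  outer loop
   vertex 4.9 0.6 4.1
   vertex 1.0 4.6 2.3
   vertex 0.2 3.7 4.9
  endloop
 endfacet
 facet normal 0.786 -0.586 -0.200
  outer loop
   vertex 4.9 0.6 4.1
   vertex 4.7 0.4 3.9
   vertex 5.0 2.1 0.1
  endloop
 endfacet
 facet normal -0.599 -0.799 -0.058
  outer loop
   vertex 3.7 1.2 3.2
   vertex 4.7 0.4 3.9
   vertex 0.2 3.7 4.9
  endloop
 endfacet
 facet normal -0.384 -0.831 -0.402
  outer loop
   vertex 3.7 1.2 3.2
   vertex 5.0 2.1 0.1
   vertex 4.7 0.4 3.9
  endloop
 endfacet
 facet normal 0.704 0.659 0.265
  outer loop
   vertex 3.5 3.5 0.6
   vertex 4.9 0.6 4.1
   vertex 5.0 2.1 0.1
  endloop
 endfacet
 facet normal 0.574 0.728 0.374
  outer loop
   vertex 3.5 3.5 0.6
   vertex 1.0 4.6 2.3
   vertex 4.9 0.6 4.1
  endloop
 endfacet
 facet normal -0.571 -0.693 -0.441
  outer loop
   vertex 1.7 3.8 1.7
   vertex 5.0 2.1 0.1
   vertex 3.7 1.2 3.2
  endloop
 endfacet
 facet normal -0.534 -0.288 -0.795
  outer loop
   vertex 1.7 3.8 1.7
   vertex 3.5 3.5 0.6
   vertex 5.0 2.1 0.1
  endloop
 endfacet
 facet normal -0.483 0.214 -0.849
  outer loop
   vertex 1.7 3.8 1.7
   vertex 1.0 4.6 2.3
   vertex 3.5 3.5 0.6
  endloop
 endfacet
 facet normal -0.817 -0.418 -0.396
  outer loop
   vertex 1.7 3.8 1.7
   vertex 0.2 3.7 4.9
   vertex 1.0 4.6 2.3
  endloop
 endfacet
 facet normal -0.649 -0.687 -0.326
  outer loop
   vertex 1.7 3.8 1.7
   vertex 3.7 1.2 3.2
   vertex 0.2 3.7 4.9
  endloop
 endfacet
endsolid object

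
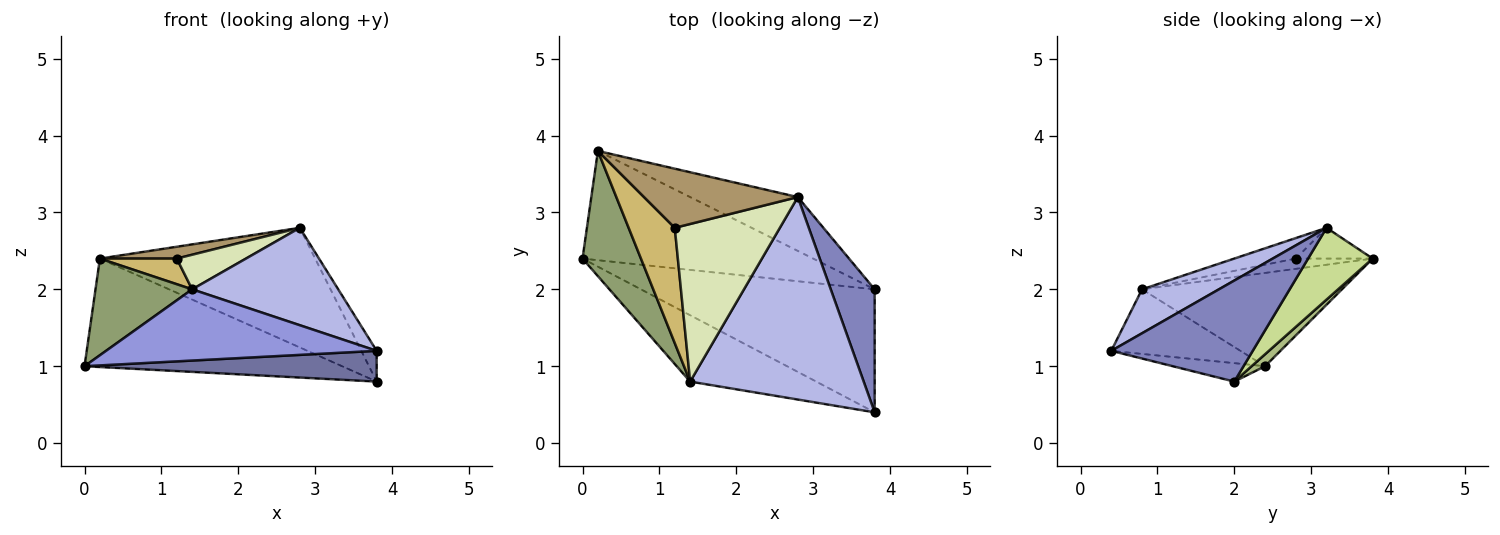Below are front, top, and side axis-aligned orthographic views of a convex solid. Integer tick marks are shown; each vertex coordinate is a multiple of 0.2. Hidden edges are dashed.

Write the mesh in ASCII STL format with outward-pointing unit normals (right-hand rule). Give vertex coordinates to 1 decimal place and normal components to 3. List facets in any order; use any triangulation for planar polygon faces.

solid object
 facet normal -0.076 -0.242 -0.967
  outer loop
   vertex 3.8 2.0 0.8
   vertex 3.8 0.4 1.2
   vertex 0.0 2.4 1.0
  endloop
 endfacet
 facet normal 0.913 0.099 0.397
  outer loop
   vertex 3.8 2.0 0.8
   vertex 2.8 3.2 2.8
   vertex 3.8 0.4 1.2
  endloop
 endfacet
 facet normal -0.330 -0.691 -0.644
  outer loop
   vertex 1.4 0.8 2.0
   vertex 0.0 2.4 1.0
   vertex 3.8 0.4 1.2
  endloop
 endfacet
 facet normal 0.222 -0.423 0.879
  outer loop
   vertex 1.4 0.8 2.0
   vertex 3.8 0.4 1.2
   vertex 2.8 3.2 2.8
  endloop
 endfacet
 facet normal -0.784 -0.379 0.491
  outer loop
   vertex 0.2 3.8 2.4
   vertex 0.0 2.4 1.0
   vertex 1.4 0.8 2.0
  endloop
 endfacet
 facet normal 0.037 0.704 -0.709
  outer loop
   vertex 0.2 3.8 2.4
   vertex 3.8 2.0 0.8
   vertex 0.0 2.4 1.0
  endloop
 endfacet
 facet normal 0.264 0.880 -0.396
  outer loop
   vertex 0.2 3.8 2.4
   vertex 2.8 3.2 2.8
   vertex 3.8 2.0 0.8
  endloop
 endfacet
 facet normal -0.187 -0.211 0.959
  outer loop
   vertex 1.2 2.8 2.4
   vertex 1.4 0.8 2.0
   vertex 2.8 3.2 2.8
  endloop
 endfacet
 facet normal -0.192 -0.192 0.962
  outer loop
   vertex 1.2 2.8 2.4
   vertex 2.8 3.2 2.8
   vertex 0.2 3.8 2.4
  endloop
 endfacet
 facet normal -0.212 -0.212 0.954
  outer loop
   vertex 1.2 2.8 2.4
   vertex 0.2 3.8 2.4
   vertex 1.4 0.8 2.0
  endloop
 endfacet
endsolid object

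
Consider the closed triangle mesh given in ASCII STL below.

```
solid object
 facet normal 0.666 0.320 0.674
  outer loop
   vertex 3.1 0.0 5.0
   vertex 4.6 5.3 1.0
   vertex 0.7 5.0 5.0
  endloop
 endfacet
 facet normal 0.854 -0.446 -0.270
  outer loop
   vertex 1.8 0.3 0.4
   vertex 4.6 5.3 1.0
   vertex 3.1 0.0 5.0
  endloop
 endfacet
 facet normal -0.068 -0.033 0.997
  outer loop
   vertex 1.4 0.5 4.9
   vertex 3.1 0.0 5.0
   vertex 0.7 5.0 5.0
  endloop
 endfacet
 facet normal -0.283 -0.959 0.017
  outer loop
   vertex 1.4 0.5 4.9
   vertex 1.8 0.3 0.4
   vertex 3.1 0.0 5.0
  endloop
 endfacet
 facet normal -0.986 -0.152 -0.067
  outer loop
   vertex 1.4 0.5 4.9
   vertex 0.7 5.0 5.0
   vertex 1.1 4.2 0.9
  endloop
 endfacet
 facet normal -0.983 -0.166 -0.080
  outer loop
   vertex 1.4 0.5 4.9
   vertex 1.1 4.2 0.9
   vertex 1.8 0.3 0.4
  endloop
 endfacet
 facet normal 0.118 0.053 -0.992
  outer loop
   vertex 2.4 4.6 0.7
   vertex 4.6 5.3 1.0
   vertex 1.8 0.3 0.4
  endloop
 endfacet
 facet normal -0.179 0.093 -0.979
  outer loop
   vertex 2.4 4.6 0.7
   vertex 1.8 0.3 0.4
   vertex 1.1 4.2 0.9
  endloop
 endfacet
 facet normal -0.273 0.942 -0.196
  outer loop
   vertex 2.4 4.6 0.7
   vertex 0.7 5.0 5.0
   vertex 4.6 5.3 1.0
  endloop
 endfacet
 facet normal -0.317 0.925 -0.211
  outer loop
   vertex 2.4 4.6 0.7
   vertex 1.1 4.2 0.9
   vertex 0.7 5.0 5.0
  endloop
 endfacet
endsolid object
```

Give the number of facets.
10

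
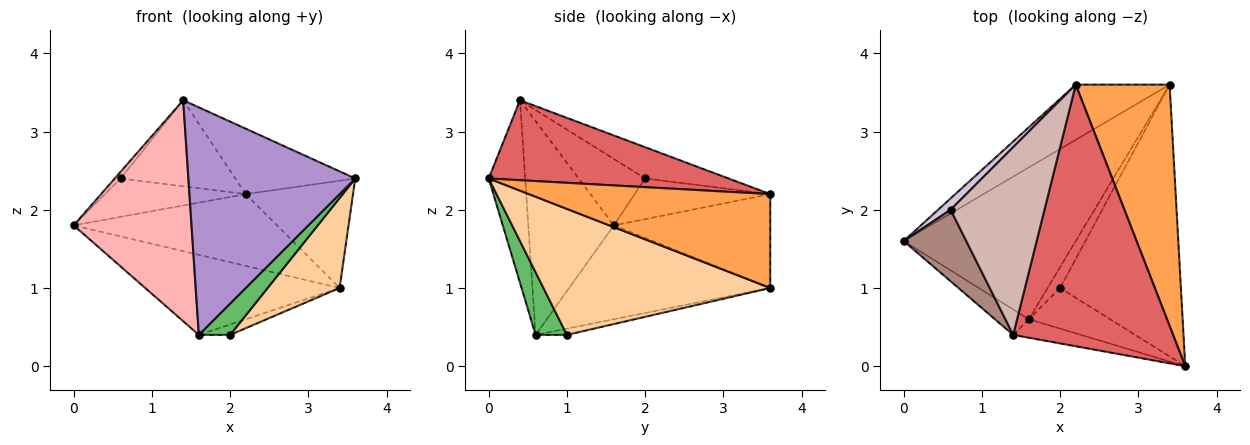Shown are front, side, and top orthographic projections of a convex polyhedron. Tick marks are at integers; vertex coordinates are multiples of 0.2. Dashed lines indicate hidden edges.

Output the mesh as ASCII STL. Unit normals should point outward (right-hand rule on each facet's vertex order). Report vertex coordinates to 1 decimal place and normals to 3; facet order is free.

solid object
 facet normal -0.435 0.420 -0.797
  outer loop
   vertex 1.6 0.6 0.4
   vertex 0.0 1.6 1.8
   vertex 3.4 3.6 1.0
  endloop
 endfacet
 facet normal -0.521 0.677 -0.521
  outer loop
   vertex 2.2 3.6 2.2
   vertex 3.4 3.6 1.0
   vertex 0.0 1.6 1.8
  endloop
 endfacet
 facet normal 0.675 0.300 0.675
  outer loop
   vertex 2.2 3.6 2.2
   vertex 3.6 0.0 2.4
   vertex 3.4 3.6 1.0
  endloop
 endfacet
 facet normal 0.704 -0.223 -0.675
  outer loop
   vertex 2.0 1.0 0.4
   vertex 3.4 3.6 1.0
   vertex 3.6 0.0 2.4
  endloop
 endfacet
 facet normal 0.521 -0.521 -0.677
  outer loop
   vertex 2.0 1.0 0.4
   vertex 3.6 0.0 2.4
   vertex 1.6 0.6 0.4
  endloop
 endfacet
 facet normal -0.408 0.408 -0.816
  outer loop
   vertex 2.0 1.0 0.4
   vertex 1.6 0.6 0.4
   vertex 3.4 3.6 1.0
  endloop
 endfacet
 facet normal 0.436 0.218 0.873
  outer loop
   vertex 1.4 0.4 3.4
   vertex 3.6 0.0 2.4
   vertex 2.2 3.6 2.2
  endloop
 endfacet
 facet normal -0.585 -0.806 -0.093
  outer loop
   vertex 1.4 0.4 3.4
   vertex 0.0 1.6 1.8
   vertex 1.6 0.6 0.4
  endloop
 endfacet
 facet normal -0.213 -0.974 -0.079
  outer loop
   vertex 1.4 0.4 3.4
   vertex 1.6 0.6 0.4
   vertex 3.6 0.0 2.4
  endloop
 endfacet
 facet normal -0.678 0.704 0.209
  outer loop
   vertex 0.6 2.0 2.4
   vertex 2.2 3.6 2.2
   vertex 0.0 1.6 1.8
  endloop
 endfacet
 facet normal -0.727 0.064 0.684
  outer loop
   vertex 0.6 2.0 2.4
   vertex 0.0 1.6 1.8
   vertex 1.4 0.4 3.4
  endloop
 endfacet
 facet normal -0.290 0.399 0.870
  outer loop
   vertex 0.6 2.0 2.4
   vertex 1.4 0.4 3.4
   vertex 2.2 3.6 2.2
  endloop
 endfacet
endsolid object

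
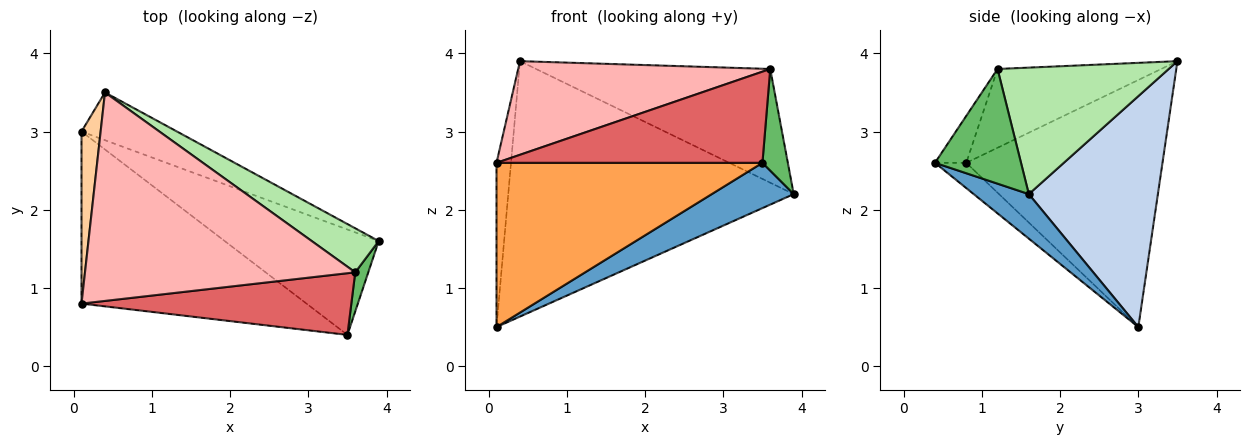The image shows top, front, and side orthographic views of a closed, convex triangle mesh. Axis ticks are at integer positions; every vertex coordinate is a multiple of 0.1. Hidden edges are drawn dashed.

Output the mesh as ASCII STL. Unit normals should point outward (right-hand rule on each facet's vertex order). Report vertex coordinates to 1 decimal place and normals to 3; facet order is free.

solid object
 facet normal 0.257 -0.382 -0.888
  outer loop
   vertex 3.5 0.4 2.6
   vertex 0.1 3.0 0.5
   vertex 3.9 1.6 2.2
  endloop
 endfacet
 facet normal 0.406 0.898 -0.168
  outer loop
   vertex 0.4 3.5 3.9
   vertex 3.9 1.6 2.2
   vertex 0.1 3.0 0.5
  endloop
 endfacet
 facet normal -0.081 -0.688 -0.721
  outer loop
   vertex 0.1 0.8 2.6
   vertex 0.1 3.0 0.5
   vertex 3.5 0.4 2.6
  endloop
 endfacet
 facet normal -0.994 0.073 0.077
  outer loop
   vertex 0.1 0.8 2.6
   vertex 0.4 3.5 3.9
   vertex 0.1 3.0 0.5
  endloop
 endfacet
 facet normal 0.953 -0.282 0.108
  outer loop
   vertex 3.6 1.2 3.8
   vertex 3.5 0.4 2.6
   vertex 3.9 1.6 2.2
  endloop
 endfacet
 facet normal 0.563 0.771 0.298
  outer loop
   vertex 3.6 1.2 3.8
   vertex 3.9 1.6 2.2
   vertex 0.4 3.5 3.9
  endloop
 endfacet
 facet normal -0.097 -0.824 0.558
  outer loop
   vertex 3.6 1.2 3.8
   vertex 0.1 0.8 2.6
   vertex 3.5 0.4 2.6
  endloop
 endfacet
 facet normal -0.257 -0.396 0.882
  outer loop
   vertex 3.6 1.2 3.8
   vertex 0.4 3.5 3.9
   vertex 0.1 0.8 2.6
  endloop
 endfacet
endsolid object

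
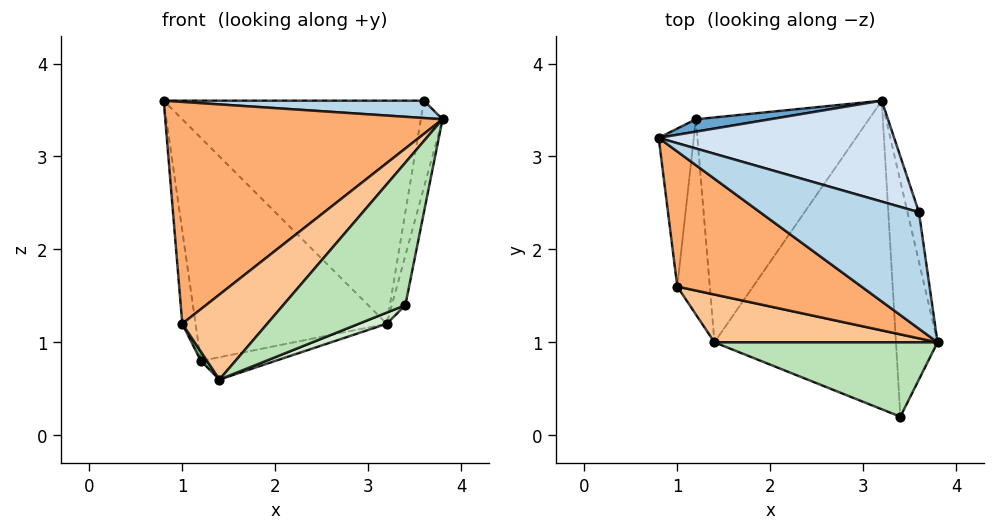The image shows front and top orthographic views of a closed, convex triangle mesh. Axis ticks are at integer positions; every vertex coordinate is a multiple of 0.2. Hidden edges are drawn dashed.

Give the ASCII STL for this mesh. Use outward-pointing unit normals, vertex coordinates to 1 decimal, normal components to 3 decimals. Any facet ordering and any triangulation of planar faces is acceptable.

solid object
 facet normal -0.110 0.992 0.055
  outer loop
   vertex 1.2 3.4 0.8
   vertex 0.8 3.2 3.6
   vertex 3.2 3.6 1.2
  endloop
 endfacet
 facet normal 0.186 0.097 -0.978
  outer loop
   vertex 1.2 3.4 0.8
   vertex 3.2 3.6 1.2
   vertex 1.4 1.0 0.6
  endloop
 endfacet
 facet normal -0.042 -0.147 0.988
  outer loop
   vertex 3.6 2.4 3.6
   vertex 0.8 3.2 3.6
   vertex 3.8 1.0 3.4
  endloop
 endfacet
 facet normal 0.252 0.882 0.399
  outer loop
   vertex 3.6 2.4 3.6
   vertex 3.2 3.6 1.2
   vertex 0.8 3.2 3.6
  endloop
 endfacet
 facet normal 0.984 0.153 -0.087
  outer loop
   vertex 3.6 2.4 3.6
   vertex 3.8 1.0 3.4
   vertex 3.2 3.6 1.2
  endloop
 endfacet
 facet normal -0.509 -0.735 0.448
  outer loop
   vertex 1.0 1.6 1.2
   vertex 3.8 1.0 3.4
   vertex 0.8 3.2 3.6
  endloop
 endfacet
 facet normal -0.496 -0.757 0.426
  outer loop
   vertex 1.0 1.6 1.2
   vertex 1.4 1.0 0.6
   vertex 3.8 1.0 3.4
  endloop
 endfacet
 facet normal -0.988 0.080 -0.135
  outer loop
   vertex 1.0 1.6 1.2
   vertex 0.8 3.2 3.6
   vertex 1.2 3.4 0.8
  endloop
 endfacet
 facet normal -0.843 -0.026 -0.537
  outer loop
   vertex 1.0 1.6 1.2
   vertex 1.2 3.4 0.8
   vertex 1.4 1.0 0.6
  endloop
 endfacet
 facet normal 0.976 0.045 -0.213
  outer loop
   vertex 3.4 0.2 1.4
   vertex 3.2 3.6 1.2
   vertex 3.8 1.0 3.4
  endloop
 endfacet
 facet normal -0.475 -0.780 0.407
  outer loop
   vertex 3.4 0.2 1.4
   vertex 3.8 1.0 3.4
   vertex 1.4 1.0 0.6
  endloop
 endfacet
 facet normal 0.360 -0.034 -0.933
  outer loop
   vertex 3.4 0.2 1.4
   vertex 1.4 1.0 0.6
   vertex 3.2 3.6 1.2
  endloop
 endfacet
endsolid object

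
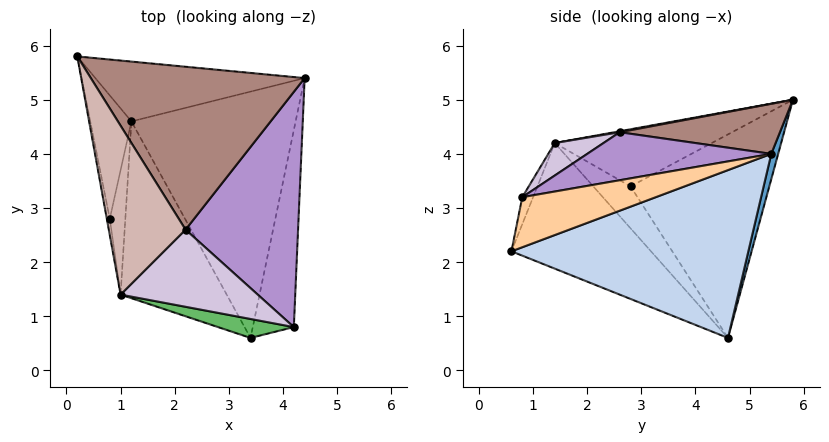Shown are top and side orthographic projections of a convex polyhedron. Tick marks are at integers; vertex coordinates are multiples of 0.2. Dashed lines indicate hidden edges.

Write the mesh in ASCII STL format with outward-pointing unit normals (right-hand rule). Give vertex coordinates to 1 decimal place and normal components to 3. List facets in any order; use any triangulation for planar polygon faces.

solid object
 facet normal 0.031 0.966 -0.256
  outer loop
   vertex 1.2 4.6 0.6
   vertex 0.2 5.8 5.0
   vertex 4.4 5.4 4.0
  endloop
 endfacet
 facet normal 0.710 0.113 -0.695
  outer loop
   vertex 1.2 4.6 0.6
   vertex 4.4 5.4 4.0
   vertex 3.4 0.6 2.2
  endloop
 endfacet
 facet normal -0.632 -0.561 -0.534
  outer loop
   vertex 1.0 1.4 4.2
   vertex 1.2 4.6 0.6
   vertex 3.4 0.6 2.2
  endloop
 endfacet
 facet normal 0.771 0.076 -0.632
  outer loop
   vertex 4.2 0.8 3.2
   vertex 3.4 0.6 2.2
   vertex 4.4 5.4 4.0
  endloop
 endfacet
 facet normal -0.096 -0.959 0.268
  outer loop
   vertex 4.2 0.8 3.2
   vertex 1.0 1.4 4.2
   vertex 3.4 0.6 2.2
  endloop
 endfacet
 facet normal -0.976 -0.090 -0.197
  outer loop
   vertex 0.8 2.8 3.4
   vertex 0.2 5.8 5.0
   vertex 1.2 4.6 0.6
  endloop
 endfacet
 facet normal -0.984 -0.170 -0.051
  outer loop
   vertex 0.8 2.8 3.4
   vertex 1.0 1.4 4.2
   vertex 0.2 5.8 5.0
  endloop
 endfacet
 facet normal -0.890 -0.316 -0.330
  outer loop
   vertex 0.8 2.8 3.4
   vertex 1.2 4.6 0.6
   vertex 1.0 1.4 4.2
  endloop
 endfacet
 facet normal 0.387 -0.174 0.906
  outer loop
   vertex 2.2 2.6 4.4
   vertex 4.2 0.8 3.2
   vertex 4.4 5.4 4.0
  endloop
 endfacet
 facet normal 0.215 -0.365 0.906
  outer loop
   vertex 2.2 2.6 4.4
   vertex 1.0 1.4 4.2
   vertex 4.2 0.8 3.2
  endloop
 endfacet
 facet normal 0.228 -0.040 0.973
  outer loop
   vertex 2.2 2.6 4.4
   vertex 4.4 5.4 4.0
   vertex 0.2 5.8 5.0
  endloop
 endfacet
 facet normal 0.013 -0.177 0.984
  outer loop
   vertex 2.2 2.6 4.4
   vertex 0.2 5.8 5.0
   vertex 1.0 1.4 4.2
  endloop
 endfacet
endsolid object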